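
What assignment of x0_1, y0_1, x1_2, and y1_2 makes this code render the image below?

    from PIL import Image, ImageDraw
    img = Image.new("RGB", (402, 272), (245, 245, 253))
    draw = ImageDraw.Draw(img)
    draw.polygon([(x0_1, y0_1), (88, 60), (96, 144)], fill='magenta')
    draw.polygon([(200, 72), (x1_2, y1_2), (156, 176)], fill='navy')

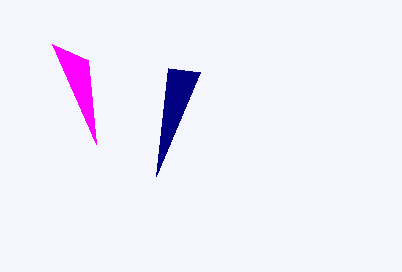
x0_1 = 52, y0_1 = 44, x1_2 = 168, y1_2 = 68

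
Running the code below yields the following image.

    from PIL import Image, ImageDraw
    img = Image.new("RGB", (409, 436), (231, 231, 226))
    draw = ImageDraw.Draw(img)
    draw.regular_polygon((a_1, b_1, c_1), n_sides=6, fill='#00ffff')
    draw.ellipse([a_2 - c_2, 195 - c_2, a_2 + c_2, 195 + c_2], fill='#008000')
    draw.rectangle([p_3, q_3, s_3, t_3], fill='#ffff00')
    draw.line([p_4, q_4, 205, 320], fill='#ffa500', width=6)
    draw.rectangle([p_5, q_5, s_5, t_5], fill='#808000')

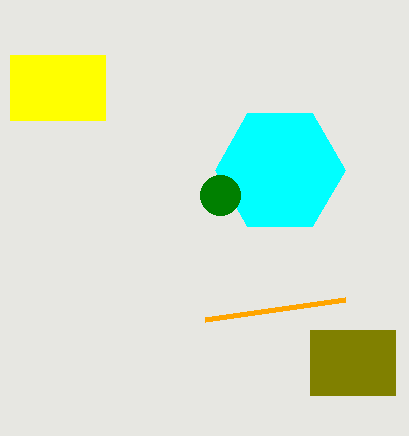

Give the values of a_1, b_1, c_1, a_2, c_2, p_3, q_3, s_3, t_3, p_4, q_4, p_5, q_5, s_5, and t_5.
a_1 = 280; b_1 = 170; c_1 = 65; a_2 = 220; c_2 = 20; p_3 = 10; q_3 = 55; s_3 = 105; t_3 = 120; p_4 = 345; q_4 = 300; p_5 = 310; q_5 = 330; s_5 = 395; t_5 = 395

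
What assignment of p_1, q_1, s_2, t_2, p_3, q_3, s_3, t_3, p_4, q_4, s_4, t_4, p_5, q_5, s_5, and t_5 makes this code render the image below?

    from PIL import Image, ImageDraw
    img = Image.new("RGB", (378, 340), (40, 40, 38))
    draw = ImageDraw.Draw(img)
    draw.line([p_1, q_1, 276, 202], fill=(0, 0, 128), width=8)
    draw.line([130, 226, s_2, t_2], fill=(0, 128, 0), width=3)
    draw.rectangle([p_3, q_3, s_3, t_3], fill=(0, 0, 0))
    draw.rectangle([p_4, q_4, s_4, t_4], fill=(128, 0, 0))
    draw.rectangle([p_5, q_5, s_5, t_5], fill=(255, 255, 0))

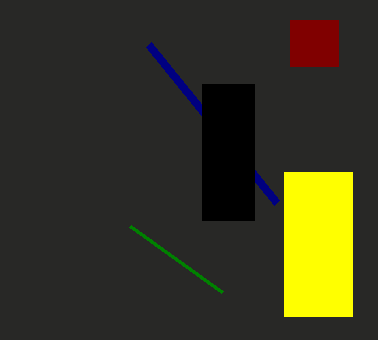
p_1 = 148
q_1 = 44
s_2 = 222
t_2 = 292
p_3 = 202
q_3 = 84
s_3 = 254
t_3 = 220
p_4 = 290
q_4 = 20
s_4 = 338
t_4 = 66
p_5 = 284
q_5 = 172
s_5 = 352
t_5 = 316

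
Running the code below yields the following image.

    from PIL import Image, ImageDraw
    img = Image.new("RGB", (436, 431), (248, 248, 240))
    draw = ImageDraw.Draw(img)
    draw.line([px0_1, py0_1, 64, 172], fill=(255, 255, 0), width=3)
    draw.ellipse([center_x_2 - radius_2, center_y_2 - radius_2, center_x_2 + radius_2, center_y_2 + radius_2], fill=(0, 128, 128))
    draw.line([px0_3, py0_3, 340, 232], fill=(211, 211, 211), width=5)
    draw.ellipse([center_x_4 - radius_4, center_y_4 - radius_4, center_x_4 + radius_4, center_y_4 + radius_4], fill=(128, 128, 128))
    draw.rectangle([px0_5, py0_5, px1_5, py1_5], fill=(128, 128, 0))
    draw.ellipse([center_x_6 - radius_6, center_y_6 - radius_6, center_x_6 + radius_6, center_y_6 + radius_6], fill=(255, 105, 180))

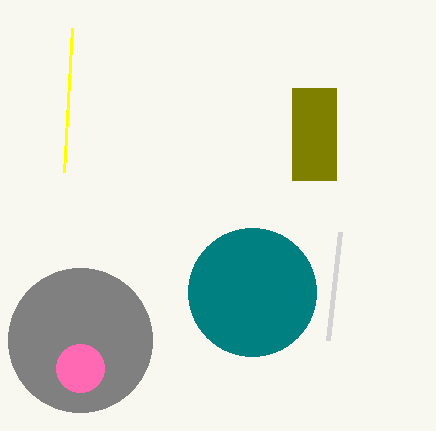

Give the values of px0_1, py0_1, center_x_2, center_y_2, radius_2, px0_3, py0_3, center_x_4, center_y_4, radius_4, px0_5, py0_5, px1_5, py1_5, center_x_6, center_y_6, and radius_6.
px0_1 = 72; py0_1 = 28; center_x_2 = 252; center_y_2 = 292; radius_2 = 64; px0_3 = 328; py0_3 = 340; center_x_4 = 80; center_y_4 = 340; radius_4 = 72; px0_5 = 292; py0_5 = 88; px1_5 = 336; py1_5 = 180; center_x_6 = 80; center_y_6 = 368; radius_6 = 24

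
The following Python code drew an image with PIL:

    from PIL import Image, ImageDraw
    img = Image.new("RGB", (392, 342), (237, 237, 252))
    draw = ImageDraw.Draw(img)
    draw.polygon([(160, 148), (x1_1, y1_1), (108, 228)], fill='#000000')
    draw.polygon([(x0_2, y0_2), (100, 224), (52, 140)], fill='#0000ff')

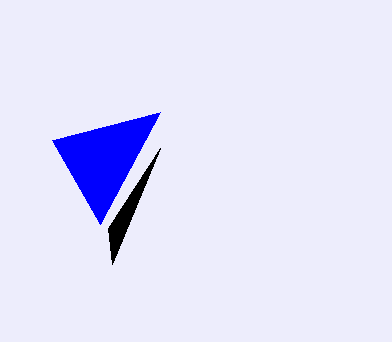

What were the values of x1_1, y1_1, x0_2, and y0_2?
x1_1 = 112; y1_1 = 264; x0_2 = 160; y0_2 = 112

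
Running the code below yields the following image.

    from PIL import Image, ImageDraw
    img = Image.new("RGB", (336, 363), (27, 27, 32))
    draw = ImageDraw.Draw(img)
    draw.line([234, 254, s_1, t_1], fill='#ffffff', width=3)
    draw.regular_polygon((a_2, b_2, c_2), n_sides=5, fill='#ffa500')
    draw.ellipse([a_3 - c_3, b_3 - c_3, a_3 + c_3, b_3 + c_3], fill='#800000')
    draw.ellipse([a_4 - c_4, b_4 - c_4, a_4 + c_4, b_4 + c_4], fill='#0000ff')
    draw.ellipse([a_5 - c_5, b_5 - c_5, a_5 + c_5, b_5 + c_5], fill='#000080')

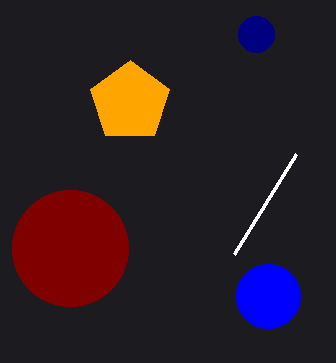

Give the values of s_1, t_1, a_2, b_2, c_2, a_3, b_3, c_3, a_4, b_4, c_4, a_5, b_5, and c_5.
s_1 = 296, t_1 = 154, a_2 = 130, b_2 = 102, c_2 = 42, a_3 = 70, b_3 = 248, c_3 = 58, a_4 = 268, b_4 = 296, c_4 = 32, a_5 = 256, b_5 = 34, c_5 = 18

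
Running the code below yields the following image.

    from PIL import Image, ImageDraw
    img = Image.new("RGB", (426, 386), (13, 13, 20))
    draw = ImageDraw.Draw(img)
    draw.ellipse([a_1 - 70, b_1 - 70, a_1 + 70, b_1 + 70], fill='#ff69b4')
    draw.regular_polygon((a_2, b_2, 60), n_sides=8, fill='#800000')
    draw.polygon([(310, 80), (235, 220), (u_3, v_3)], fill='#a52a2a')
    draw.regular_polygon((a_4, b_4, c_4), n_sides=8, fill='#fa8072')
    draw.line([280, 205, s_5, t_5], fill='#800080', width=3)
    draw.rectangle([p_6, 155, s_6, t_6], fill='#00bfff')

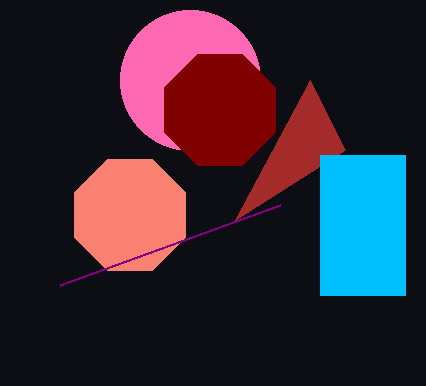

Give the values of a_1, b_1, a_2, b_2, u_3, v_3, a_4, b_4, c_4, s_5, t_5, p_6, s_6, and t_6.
a_1 = 190
b_1 = 80
a_2 = 220
b_2 = 110
u_3 = 345
v_3 = 150
a_4 = 130
b_4 = 215
c_4 = 60
s_5 = 60
t_5 = 285
p_6 = 320
s_6 = 405
t_6 = 295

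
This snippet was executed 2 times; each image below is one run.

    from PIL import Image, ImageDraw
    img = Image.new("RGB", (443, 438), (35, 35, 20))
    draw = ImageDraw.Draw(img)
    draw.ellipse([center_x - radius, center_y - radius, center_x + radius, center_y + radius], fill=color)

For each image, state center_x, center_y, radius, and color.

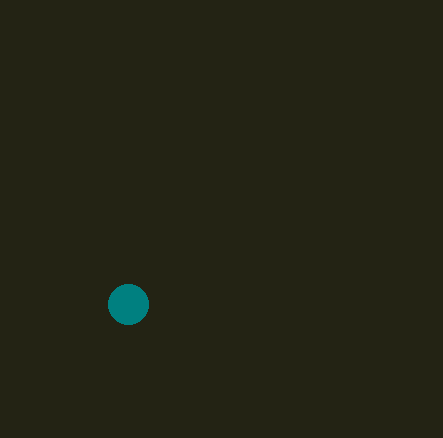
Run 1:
center_x = 128; center_y = 304; radius = 20; color = 'teal'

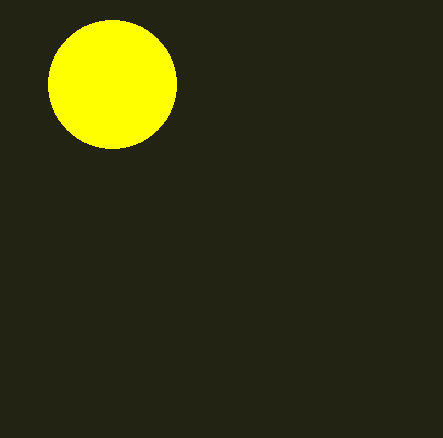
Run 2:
center_x = 112; center_y = 84; radius = 64; color = 'yellow'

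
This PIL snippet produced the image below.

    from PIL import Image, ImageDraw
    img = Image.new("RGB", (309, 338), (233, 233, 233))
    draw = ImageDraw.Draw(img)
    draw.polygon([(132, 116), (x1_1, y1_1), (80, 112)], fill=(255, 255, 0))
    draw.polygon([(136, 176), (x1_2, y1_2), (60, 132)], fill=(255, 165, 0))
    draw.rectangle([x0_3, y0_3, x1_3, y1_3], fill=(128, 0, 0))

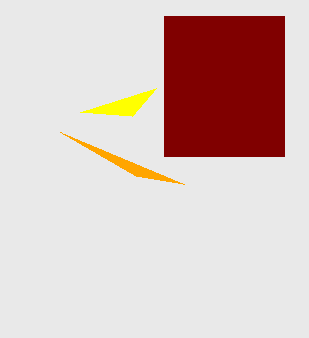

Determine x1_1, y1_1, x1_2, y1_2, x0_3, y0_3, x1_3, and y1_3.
x1_1 = 156
y1_1 = 88
x1_2 = 184
y1_2 = 184
x0_3 = 164
y0_3 = 16
x1_3 = 284
y1_3 = 156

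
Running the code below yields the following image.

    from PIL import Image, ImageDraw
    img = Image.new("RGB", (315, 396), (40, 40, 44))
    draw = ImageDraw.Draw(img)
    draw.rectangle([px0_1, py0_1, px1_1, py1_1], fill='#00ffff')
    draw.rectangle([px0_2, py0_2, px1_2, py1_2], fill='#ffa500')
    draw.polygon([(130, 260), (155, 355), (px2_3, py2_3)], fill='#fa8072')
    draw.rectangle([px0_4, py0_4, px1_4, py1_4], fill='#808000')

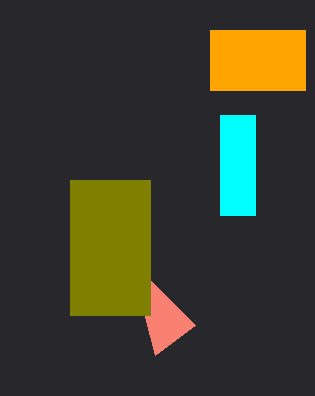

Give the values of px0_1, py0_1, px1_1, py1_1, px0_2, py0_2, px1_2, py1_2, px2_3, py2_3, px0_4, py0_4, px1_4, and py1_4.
px0_1 = 220, py0_1 = 115, px1_1 = 255, py1_1 = 215, px0_2 = 210, py0_2 = 30, px1_2 = 305, py1_2 = 90, px2_3 = 195, py2_3 = 325, px0_4 = 70, py0_4 = 180, px1_4 = 150, py1_4 = 315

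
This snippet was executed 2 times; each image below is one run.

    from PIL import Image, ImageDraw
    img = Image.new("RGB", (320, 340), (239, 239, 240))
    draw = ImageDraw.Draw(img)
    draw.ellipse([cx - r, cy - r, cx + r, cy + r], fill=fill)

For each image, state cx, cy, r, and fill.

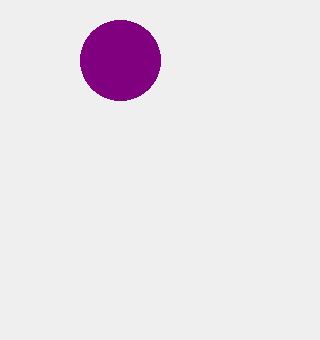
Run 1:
cx = 120; cy = 60; r = 40; fill = 'purple'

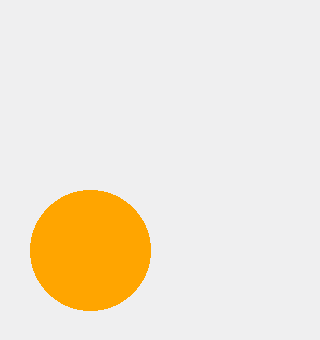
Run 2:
cx = 90
cy = 250
r = 60
fill = 'orange'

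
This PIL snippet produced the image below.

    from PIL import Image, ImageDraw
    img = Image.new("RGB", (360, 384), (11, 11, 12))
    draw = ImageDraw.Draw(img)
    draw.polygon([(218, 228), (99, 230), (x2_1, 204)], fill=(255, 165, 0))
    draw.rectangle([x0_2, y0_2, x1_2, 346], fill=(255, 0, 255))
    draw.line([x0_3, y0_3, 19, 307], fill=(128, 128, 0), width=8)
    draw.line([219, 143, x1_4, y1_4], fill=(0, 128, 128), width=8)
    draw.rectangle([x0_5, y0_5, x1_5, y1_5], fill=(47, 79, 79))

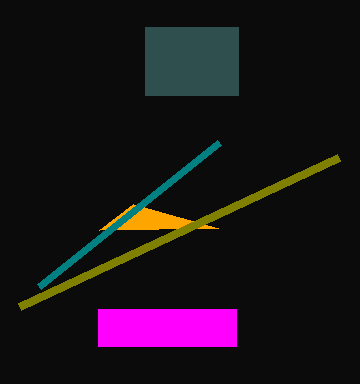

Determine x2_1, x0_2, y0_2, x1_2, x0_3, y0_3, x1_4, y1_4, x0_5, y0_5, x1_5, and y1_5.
x2_1 = 133
x0_2 = 98
y0_2 = 309
x1_2 = 236
x0_3 = 338
y0_3 = 158
x1_4 = 39
y1_4 = 287
x0_5 = 145
y0_5 = 27
x1_5 = 238
y1_5 = 95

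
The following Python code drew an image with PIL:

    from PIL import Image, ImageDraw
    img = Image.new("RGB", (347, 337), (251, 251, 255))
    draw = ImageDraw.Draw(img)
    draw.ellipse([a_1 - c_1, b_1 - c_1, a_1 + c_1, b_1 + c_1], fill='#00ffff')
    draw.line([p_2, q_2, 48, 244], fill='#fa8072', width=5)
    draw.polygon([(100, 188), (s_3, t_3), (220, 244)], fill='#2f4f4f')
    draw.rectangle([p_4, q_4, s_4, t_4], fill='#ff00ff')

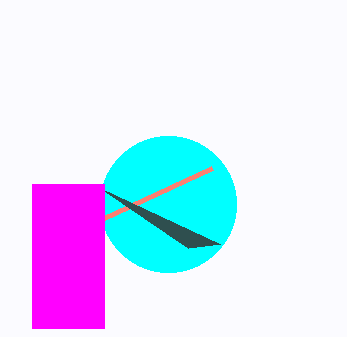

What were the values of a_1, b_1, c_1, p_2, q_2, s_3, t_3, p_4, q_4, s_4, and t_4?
a_1 = 168
b_1 = 204
c_1 = 68
p_2 = 212
q_2 = 168
s_3 = 188
t_3 = 248
p_4 = 32
q_4 = 184
s_4 = 104
t_4 = 328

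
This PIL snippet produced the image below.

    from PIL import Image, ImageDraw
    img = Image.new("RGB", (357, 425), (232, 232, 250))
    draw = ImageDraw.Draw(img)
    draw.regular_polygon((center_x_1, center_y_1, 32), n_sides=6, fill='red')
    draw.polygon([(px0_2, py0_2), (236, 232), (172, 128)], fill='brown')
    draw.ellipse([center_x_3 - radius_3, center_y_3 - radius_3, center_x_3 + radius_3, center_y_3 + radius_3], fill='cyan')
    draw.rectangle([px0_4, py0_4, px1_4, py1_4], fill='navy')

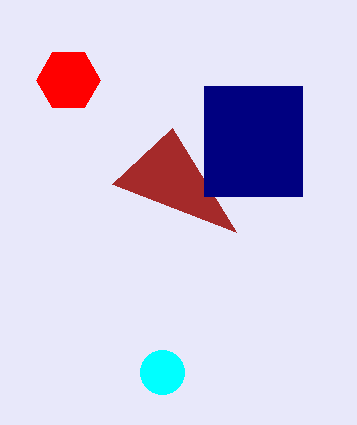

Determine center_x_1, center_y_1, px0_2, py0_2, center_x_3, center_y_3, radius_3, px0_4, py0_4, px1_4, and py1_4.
center_x_1 = 68; center_y_1 = 80; px0_2 = 112; py0_2 = 184; center_x_3 = 162; center_y_3 = 372; radius_3 = 22; px0_4 = 204; py0_4 = 86; px1_4 = 302; py1_4 = 196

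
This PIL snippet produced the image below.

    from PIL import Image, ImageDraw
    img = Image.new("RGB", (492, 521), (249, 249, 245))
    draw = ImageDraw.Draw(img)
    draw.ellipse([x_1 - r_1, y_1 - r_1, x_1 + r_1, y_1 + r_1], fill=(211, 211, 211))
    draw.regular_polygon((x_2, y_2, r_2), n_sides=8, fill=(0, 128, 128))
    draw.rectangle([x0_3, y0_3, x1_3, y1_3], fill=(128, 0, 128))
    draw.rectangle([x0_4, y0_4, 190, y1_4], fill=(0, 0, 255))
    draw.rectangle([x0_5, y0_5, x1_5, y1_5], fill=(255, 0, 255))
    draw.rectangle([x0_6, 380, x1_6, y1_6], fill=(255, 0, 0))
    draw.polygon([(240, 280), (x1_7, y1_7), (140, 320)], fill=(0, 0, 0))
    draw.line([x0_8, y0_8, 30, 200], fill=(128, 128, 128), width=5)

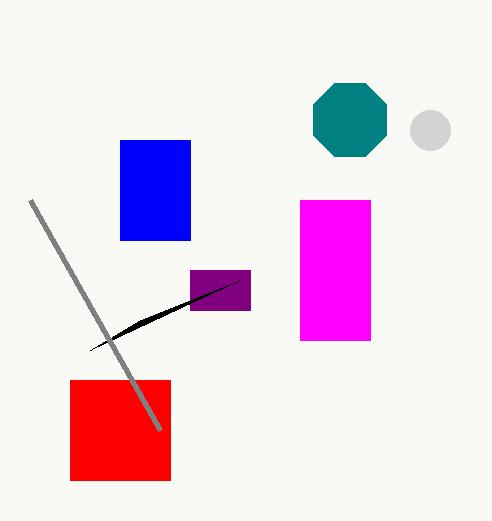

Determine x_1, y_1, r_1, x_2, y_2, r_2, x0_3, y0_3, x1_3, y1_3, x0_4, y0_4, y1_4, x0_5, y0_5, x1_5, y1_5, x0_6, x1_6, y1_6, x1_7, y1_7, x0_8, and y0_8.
x_1 = 430; y_1 = 130; r_1 = 20; x_2 = 350; y_2 = 120; r_2 = 40; x0_3 = 190; y0_3 = 270; x1_3 = 250; y1_3 = 310; x0_4 = 120; y0_4 = 140; y1_4 = 240; x0_5 = 300; y0_5 = 200; x1_5 = 370; y1_5 = 340; x0_6 = 70; x1_6 = 170; y1_6 = 480; x1_7 = 90; y1_7 = 350; x0_8 = 160; y0_8 = 430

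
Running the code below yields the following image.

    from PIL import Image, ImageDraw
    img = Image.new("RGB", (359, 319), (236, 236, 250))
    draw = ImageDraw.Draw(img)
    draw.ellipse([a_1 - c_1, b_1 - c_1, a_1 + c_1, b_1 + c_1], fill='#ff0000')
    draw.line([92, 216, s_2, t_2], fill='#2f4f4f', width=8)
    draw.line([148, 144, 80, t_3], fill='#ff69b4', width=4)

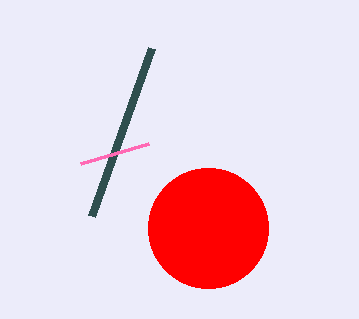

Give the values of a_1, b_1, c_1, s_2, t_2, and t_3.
a_1 = 208, b_1 = 228, c_1 = 60, s_2 = 152, t_2 = 48, t_3 = 164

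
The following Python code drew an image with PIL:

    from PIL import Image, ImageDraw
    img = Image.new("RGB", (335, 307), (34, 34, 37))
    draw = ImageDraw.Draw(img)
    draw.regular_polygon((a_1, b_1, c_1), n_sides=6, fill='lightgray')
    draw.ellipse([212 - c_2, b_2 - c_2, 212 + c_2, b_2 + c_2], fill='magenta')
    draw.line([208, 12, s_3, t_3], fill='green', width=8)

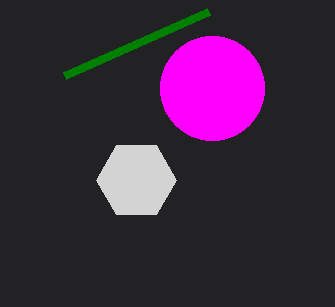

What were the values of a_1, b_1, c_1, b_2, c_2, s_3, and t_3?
a_1 = 136, b_1 = 180, c_1 = 40, b_2 = 88, c_2 = 52, s_3 = 64, t_3 = 76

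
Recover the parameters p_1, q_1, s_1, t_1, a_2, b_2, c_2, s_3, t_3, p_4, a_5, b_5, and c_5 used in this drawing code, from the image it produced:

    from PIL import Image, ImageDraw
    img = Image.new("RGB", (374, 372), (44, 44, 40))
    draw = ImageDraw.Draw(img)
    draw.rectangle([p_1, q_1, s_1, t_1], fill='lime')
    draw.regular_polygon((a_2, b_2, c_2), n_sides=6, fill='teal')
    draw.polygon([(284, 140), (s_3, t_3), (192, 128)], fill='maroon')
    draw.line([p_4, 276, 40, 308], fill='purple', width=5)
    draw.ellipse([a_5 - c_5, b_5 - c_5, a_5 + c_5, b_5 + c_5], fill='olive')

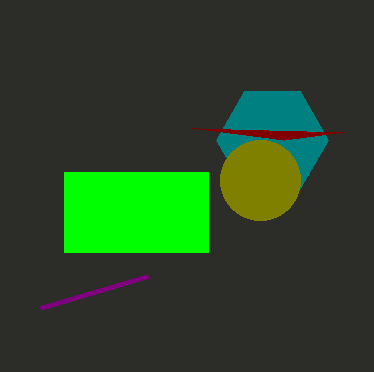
p_1 = 64; q_1 = 172; s_1 = 208; t_1 = 252; a_2 = 272; b_2 = 140; c_2 = 56; s_3 = 344; t_3 = 132; p_4 = 148; a_5 = 260; b_5 = 180; c_5 = 40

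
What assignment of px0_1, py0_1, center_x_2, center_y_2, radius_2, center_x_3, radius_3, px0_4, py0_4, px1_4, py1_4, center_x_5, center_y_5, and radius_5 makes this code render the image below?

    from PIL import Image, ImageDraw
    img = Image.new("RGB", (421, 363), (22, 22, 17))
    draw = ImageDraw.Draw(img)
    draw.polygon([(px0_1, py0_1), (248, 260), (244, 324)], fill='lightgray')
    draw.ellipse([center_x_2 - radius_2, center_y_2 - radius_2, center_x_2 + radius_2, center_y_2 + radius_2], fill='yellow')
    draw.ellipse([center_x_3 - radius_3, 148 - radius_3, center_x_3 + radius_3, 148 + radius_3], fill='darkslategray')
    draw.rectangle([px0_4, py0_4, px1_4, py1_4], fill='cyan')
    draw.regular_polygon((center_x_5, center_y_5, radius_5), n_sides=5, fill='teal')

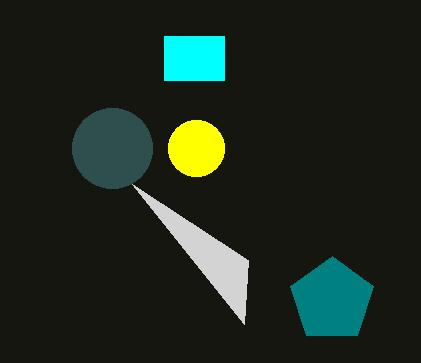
px0_1 = 132; py0_1 = 184; center_x_2 = 196; center_y_2 = 148; radius_2 = 28; center_x_3 = 112; radius_3 = 40; px0_4 = 164; py0_4 = 36; px1_4 = 224; py1_4 = 80; center_x_5 = 332; center_y_5 = 300; radius_5 = 44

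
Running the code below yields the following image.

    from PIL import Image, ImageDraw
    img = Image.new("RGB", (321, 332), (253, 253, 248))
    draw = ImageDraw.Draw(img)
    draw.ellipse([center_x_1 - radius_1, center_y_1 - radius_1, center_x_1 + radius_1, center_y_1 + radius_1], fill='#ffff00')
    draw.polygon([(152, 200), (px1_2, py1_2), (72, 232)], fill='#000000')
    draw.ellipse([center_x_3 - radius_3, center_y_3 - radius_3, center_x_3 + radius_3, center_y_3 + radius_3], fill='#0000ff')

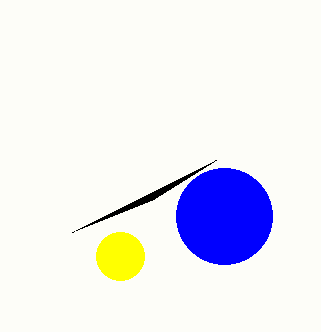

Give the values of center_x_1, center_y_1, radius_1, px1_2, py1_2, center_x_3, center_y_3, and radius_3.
center_x_1 = 120
center_y_1 = 256
radius_1 = 24
px1_2 = 216
py1_2 = 160
center_x_3 = 224
center_y_3 = 216
radius_3 = 48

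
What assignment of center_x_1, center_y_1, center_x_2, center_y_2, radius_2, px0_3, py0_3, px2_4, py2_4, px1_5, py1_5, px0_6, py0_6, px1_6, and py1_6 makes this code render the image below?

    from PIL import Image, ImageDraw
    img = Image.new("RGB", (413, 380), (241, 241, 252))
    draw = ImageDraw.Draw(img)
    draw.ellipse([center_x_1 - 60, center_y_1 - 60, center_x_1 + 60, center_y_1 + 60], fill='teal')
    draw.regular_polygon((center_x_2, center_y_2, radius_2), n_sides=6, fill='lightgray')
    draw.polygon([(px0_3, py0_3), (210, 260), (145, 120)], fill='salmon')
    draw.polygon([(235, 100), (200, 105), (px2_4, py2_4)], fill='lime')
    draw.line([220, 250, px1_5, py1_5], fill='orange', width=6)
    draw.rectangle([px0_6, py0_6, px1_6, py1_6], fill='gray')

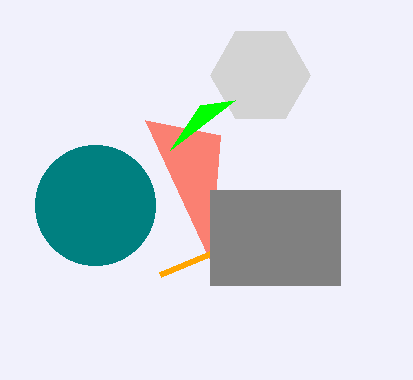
center_x_1 = 95, center_y_1 = 205, center_x_2 = 260, center_y_2 = 75, radius_2 = 50, px0_3 = 220, py0_3 = 135, px2_4 = 170, py2_4 = 150, px1_5 = 160, py1_5 = 275, px0_6 = 210, py0_6 = 190, px1_6 = 340, py1_6 = 285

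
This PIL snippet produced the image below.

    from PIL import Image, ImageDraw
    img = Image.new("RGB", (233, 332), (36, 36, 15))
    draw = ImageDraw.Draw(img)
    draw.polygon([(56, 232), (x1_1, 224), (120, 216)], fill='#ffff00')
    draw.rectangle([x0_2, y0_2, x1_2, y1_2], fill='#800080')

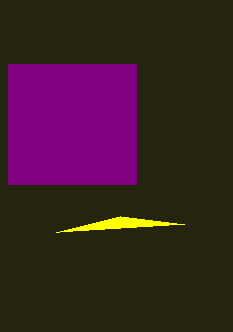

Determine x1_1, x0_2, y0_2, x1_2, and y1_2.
x1_1 = 184
x0_2 = 8
y0_2 = 64
x1_2 = 136
y1_2 = 184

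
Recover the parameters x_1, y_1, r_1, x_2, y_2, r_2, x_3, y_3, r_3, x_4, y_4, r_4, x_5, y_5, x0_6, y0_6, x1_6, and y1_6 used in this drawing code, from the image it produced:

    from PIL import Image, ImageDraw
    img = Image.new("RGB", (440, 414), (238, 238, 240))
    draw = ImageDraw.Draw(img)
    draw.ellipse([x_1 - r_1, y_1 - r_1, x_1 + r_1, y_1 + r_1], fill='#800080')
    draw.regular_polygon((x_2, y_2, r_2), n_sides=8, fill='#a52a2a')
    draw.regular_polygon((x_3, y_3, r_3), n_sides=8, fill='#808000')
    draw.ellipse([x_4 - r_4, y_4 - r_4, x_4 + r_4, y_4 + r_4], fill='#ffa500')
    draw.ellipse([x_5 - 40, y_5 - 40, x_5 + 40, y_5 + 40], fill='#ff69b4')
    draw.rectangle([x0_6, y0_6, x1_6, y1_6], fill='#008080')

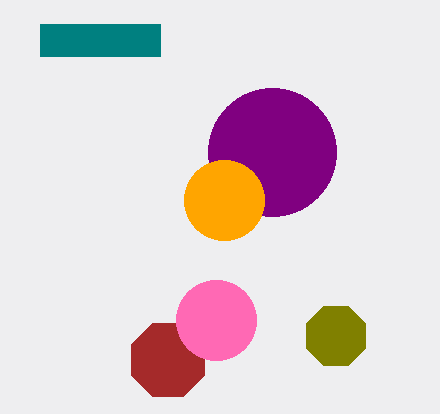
x_1 = 272; y_1 = 152; r_1 = 64; x_2 = 168; y_2 = 360; r_2 = 40; x_3 = 336; y_3 = 336; r_3 = 32; x_4 = 224; y_4 = 200; r_4 = 40; x_5 = 216; y_5 = 320; x0_6 = 40; y0_6 = 24; x1_6 = 160; y1_6 = 56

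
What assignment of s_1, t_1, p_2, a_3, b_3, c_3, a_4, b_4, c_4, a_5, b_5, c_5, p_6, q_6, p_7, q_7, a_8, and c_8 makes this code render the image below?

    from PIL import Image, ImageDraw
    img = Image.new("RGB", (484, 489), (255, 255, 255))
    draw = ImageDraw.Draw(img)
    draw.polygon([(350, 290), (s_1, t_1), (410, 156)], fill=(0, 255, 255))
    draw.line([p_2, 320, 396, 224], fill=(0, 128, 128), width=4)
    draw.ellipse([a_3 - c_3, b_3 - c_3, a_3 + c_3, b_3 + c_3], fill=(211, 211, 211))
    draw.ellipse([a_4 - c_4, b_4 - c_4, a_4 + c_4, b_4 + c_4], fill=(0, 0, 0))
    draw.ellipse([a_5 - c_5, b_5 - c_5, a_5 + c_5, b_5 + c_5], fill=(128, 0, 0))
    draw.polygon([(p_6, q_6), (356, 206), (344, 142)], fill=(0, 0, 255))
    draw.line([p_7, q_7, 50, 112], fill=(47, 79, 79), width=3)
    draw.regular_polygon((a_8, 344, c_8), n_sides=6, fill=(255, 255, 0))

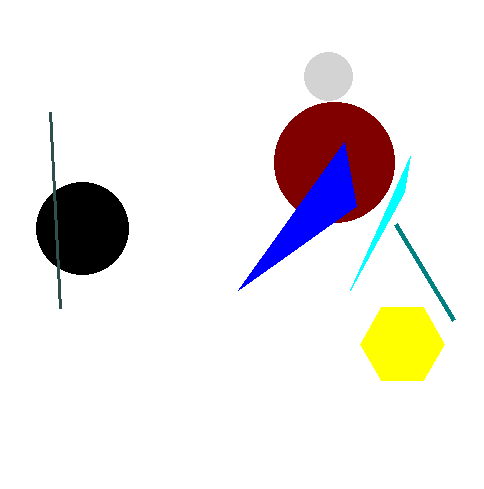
s_1 = 404; t_1 = 192; p_2 = 454; a_3 = 328; b_3 = 76; c_3 = 24; a_4 = 82; b_4 = 228; c_4 = 46; a_5 = 334; b_5 = 162; c_5 = 60; p_6 = 238; q_6 = 290; p_7 = 60; q_7 = 308; a_8 = 402; c_8 = 42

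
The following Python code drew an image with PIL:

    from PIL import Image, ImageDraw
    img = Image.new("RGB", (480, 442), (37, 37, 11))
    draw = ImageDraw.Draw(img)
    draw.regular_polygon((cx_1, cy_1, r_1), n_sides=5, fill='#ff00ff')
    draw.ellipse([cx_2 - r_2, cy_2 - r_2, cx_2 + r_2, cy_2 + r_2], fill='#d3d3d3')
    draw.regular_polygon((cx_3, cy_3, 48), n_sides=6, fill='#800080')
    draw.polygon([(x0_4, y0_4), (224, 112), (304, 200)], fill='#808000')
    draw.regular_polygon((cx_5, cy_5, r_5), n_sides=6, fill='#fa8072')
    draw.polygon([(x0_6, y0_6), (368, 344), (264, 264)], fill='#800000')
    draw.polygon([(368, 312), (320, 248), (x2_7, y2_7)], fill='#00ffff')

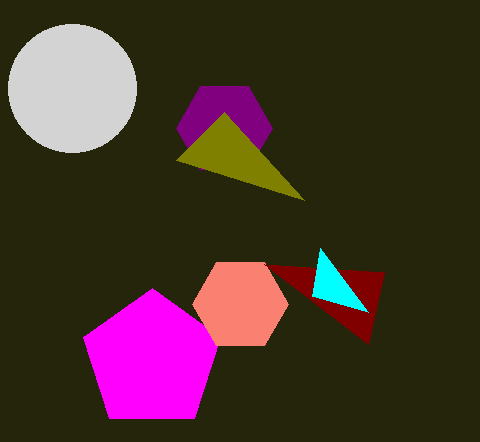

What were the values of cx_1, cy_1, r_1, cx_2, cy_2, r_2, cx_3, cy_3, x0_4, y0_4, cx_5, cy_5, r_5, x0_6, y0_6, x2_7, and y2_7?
cx_1 = 152
cy_1 = 360
r_1 = 72
cx_2 = 72
cy_2 = 88
r_2 = 64
cx_3 = 224
cy_3 = 128
x0_4 = 176
y0_4 = 160
cx_5 = 240
cy_5 = 304
r_5 = 48
x0_6 = 384
y0_6 = 272
x2_7 = 312
y2_7 = 296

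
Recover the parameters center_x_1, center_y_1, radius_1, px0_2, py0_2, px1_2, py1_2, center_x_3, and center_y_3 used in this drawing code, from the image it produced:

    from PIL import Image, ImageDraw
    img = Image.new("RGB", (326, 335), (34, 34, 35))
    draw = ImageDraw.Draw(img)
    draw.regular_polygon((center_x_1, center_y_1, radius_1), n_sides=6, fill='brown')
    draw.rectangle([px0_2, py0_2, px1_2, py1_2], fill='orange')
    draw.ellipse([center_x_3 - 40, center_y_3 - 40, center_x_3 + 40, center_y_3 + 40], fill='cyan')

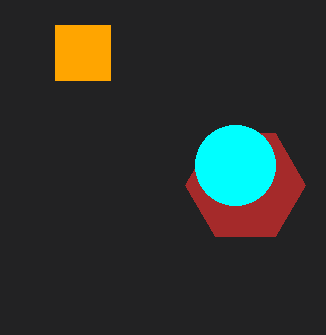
center_x_1 = 245; center_y_1 = 185; radius_1 = 60; px0_2 = 55; py0_2 = 25; px1_2 = 110; py1_2 = 80; center_x_3 = 235; center_y_3 = 165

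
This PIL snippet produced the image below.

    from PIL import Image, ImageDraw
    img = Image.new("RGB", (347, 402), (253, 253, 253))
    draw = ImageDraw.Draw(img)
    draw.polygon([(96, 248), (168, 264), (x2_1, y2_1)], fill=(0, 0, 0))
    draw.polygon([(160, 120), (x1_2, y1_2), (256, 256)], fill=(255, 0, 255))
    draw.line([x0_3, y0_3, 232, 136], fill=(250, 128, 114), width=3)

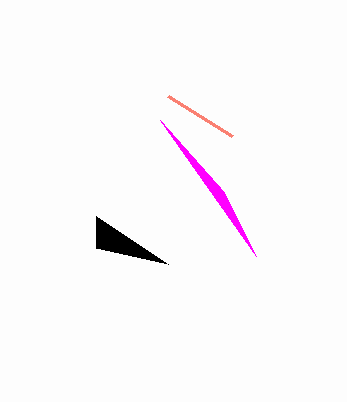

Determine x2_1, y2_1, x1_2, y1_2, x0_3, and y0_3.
x2_1 = 96
y2_1 = 216
x1_2 = 224
y1_2 = 192
x0_3 = 168
y0_3 = 96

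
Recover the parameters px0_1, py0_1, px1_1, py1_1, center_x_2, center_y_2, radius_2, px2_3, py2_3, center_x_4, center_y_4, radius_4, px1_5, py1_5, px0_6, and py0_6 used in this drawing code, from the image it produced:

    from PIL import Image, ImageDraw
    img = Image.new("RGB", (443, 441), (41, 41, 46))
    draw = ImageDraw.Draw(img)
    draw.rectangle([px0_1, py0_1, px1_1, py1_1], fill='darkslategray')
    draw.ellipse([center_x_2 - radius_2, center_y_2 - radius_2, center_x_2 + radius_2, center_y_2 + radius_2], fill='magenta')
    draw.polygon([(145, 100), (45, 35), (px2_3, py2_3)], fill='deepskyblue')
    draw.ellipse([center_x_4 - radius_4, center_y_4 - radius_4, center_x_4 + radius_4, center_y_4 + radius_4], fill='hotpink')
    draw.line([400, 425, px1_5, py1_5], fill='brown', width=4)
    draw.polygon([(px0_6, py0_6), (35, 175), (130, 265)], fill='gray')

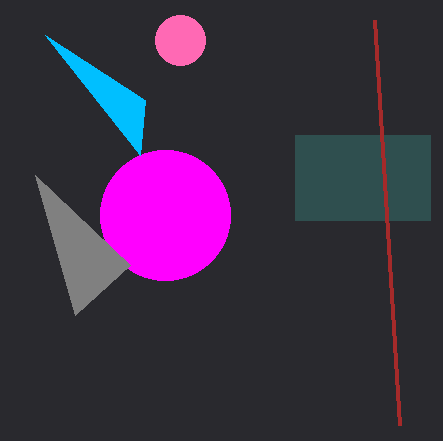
px0_1 = 295, py0_1 = 135, px1_1 = 430, py1_1 = 220, center_x_2 = 165, center_y_2 = 215, radius_2 = 65, px2_3 = 140, py2_3 = 155, center_x_4 = 180, center_y_4 = 40, radius_4 = 25, px1_5 = 375, py1_5 = 20, px0_6 = 75, py0_6 = 315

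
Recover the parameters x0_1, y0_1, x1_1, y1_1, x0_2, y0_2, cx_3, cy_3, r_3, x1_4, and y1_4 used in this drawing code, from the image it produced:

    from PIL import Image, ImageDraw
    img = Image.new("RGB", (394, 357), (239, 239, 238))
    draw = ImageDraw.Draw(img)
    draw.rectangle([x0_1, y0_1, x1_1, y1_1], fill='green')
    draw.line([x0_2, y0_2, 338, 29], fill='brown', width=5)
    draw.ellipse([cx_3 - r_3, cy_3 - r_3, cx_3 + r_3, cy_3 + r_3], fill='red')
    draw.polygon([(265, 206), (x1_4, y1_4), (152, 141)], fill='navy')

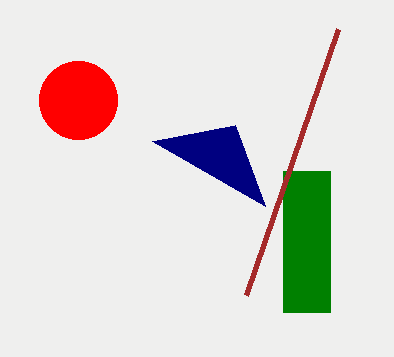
x0_1 = 283; y0_1 = 171; x1_1 = 330; y1_1 = 312; x0_2 = 246; y0_2 = 295; cx_3 = 78; cy_3 = 100; r_3 = 39; x1_4 = 235; y1_4 = 125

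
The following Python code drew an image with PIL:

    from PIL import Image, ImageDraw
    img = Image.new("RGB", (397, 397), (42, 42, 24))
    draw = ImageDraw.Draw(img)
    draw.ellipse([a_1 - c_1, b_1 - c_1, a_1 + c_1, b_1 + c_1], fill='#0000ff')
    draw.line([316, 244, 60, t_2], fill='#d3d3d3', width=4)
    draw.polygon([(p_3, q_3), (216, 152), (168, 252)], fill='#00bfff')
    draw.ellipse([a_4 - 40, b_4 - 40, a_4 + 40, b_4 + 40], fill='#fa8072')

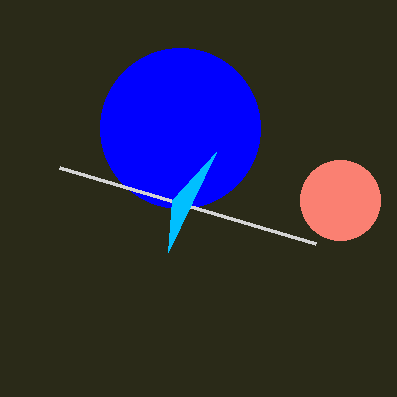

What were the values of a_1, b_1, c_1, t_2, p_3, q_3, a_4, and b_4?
a_1 = 180
b_1 = 128
c_1 = 80
t_2 = 168
p_3 = 172
q_3 = 200
a_4 = 340
b_4 = 200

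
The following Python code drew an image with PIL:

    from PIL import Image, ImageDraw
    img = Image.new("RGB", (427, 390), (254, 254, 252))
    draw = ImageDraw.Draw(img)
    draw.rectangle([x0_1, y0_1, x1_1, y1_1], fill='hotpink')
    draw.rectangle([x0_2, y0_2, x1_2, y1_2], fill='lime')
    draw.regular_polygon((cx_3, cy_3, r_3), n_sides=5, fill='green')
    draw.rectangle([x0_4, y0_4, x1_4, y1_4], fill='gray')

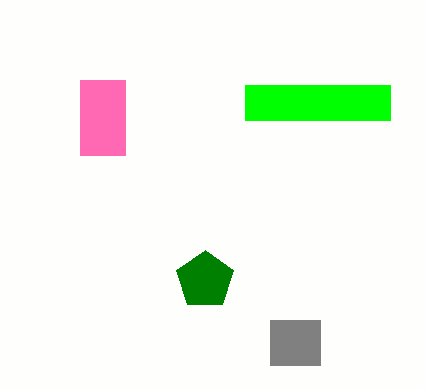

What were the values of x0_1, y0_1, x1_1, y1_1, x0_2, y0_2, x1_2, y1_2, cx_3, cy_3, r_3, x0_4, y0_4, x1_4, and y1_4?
x0_1 = 80, y0_1 = 80, x1_1 = 125, y1_1 = 155, x0_2 = 245, y0_2 = 85, x1_2 = 390, y1_2 = 120, cx_3 = 205, cy_3 = 280, r_3 = 30, x0_4 = 270, y0_4 = 320, x1_4 = 320, y1_4 = 365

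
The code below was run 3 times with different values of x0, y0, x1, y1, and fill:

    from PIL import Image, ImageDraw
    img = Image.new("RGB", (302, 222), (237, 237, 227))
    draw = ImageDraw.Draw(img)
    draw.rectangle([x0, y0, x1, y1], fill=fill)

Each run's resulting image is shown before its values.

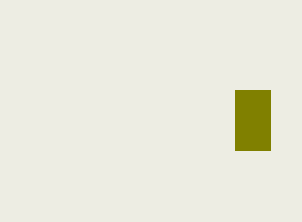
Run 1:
x0 = 235
y0 = 90
x1 = 270
y1 = 150
fill = 'olive'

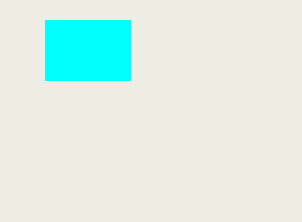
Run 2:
x0 = 45; y0 = 20; x1 = 130; y1 = 80; fill = 'cyan'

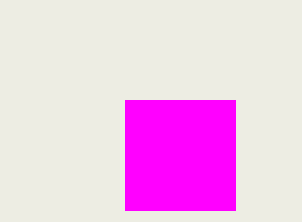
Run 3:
x0 = 125, y0 = 100, x1 = 235, y1 = 210, fill = 'magenta'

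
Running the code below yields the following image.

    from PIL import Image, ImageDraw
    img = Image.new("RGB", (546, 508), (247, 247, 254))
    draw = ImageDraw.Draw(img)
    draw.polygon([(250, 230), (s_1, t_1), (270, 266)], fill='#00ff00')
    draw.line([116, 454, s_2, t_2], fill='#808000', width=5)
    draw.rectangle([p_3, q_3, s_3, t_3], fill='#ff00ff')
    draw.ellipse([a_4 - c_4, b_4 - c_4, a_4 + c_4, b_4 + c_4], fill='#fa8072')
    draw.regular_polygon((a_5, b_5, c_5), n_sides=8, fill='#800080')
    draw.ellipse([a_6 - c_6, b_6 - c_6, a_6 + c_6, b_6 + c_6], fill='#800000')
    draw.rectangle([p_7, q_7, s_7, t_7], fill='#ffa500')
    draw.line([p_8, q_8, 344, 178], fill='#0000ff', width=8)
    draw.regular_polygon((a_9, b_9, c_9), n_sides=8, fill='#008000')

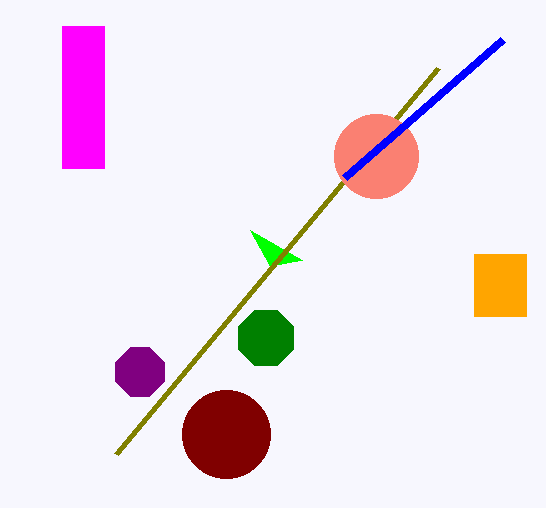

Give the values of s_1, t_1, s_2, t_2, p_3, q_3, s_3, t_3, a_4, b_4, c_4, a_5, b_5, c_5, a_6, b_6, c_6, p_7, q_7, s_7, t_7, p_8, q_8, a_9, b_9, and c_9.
s_1 = 302; t_1 = 260; s_2 = 438; t_2 = 68; p_3 = 62; q_3 = 26; s_3 = 104; t_3 = 168; a_4 = 376; b_4 = 156; c_4 = 42; a_5 = 140; b_5 = 372; c_5 = 26; a_6 = 226; b_6 = 434; c_6 = 44; p_7 = 474; q_7 = 254; s_7 = 526; t_7 = 316; p_8 = 502; q_8 = 40; a_9 = 266; b_9 = 338; c_9 = 30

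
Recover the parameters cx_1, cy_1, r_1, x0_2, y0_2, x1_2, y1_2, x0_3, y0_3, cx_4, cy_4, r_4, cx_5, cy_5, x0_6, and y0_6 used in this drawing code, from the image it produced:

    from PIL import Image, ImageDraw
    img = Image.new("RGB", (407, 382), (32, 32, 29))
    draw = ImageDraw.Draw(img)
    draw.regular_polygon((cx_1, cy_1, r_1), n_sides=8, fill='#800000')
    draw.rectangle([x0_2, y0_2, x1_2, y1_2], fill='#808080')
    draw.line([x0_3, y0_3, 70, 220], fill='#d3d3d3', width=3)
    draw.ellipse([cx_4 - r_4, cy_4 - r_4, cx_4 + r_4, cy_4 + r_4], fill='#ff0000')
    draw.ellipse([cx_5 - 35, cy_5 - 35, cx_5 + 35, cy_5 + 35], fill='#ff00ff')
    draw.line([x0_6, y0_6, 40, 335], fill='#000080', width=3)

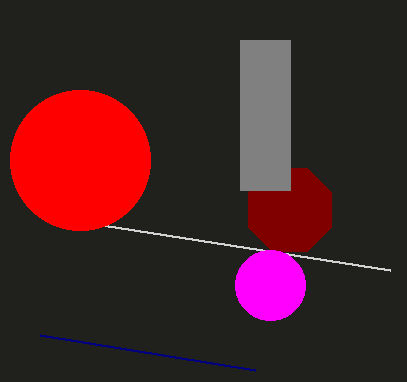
cx_1 = 290, cy_1 = 210, r_1 = 45, x0_2 = 240, y0_2 = 40, x1_2 = 290, y1_2 = 190, x0_3 = 390, y0_3 = 270, cx_4 = 80, cy_4 = 160, r_4 = 70, cx_5 = 270, cy_5 = 285, x0_6 = 255, y0_6 = 370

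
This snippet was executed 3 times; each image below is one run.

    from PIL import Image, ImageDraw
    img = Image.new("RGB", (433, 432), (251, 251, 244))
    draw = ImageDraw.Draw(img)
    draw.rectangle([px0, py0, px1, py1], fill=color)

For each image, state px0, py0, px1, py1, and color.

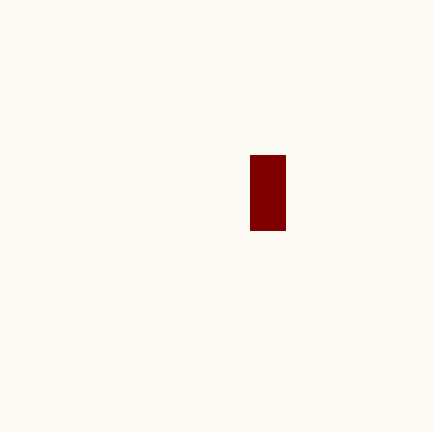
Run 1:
px0 = 250, py0 = 155, px1 = 285, py1 = 230, color = 'maroon'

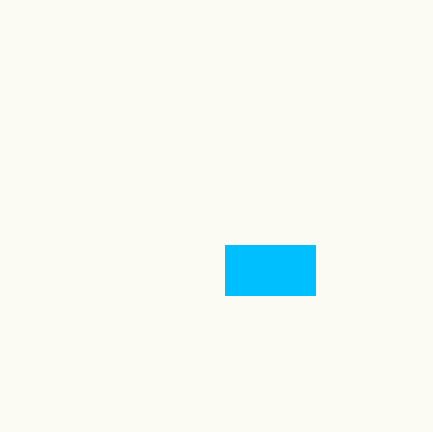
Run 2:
px0 = 225
py0 = 245
px1 = 315
py1 = 295
color = 'deepskyblue'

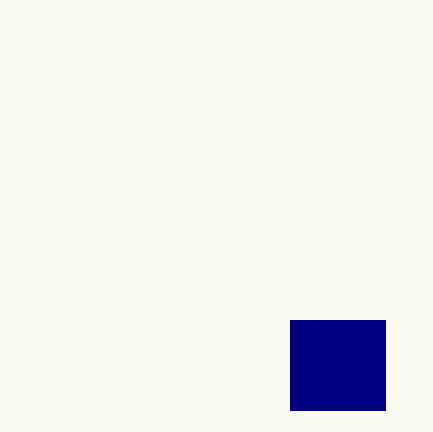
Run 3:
px0 = 290; py0 = 320; px1 = 385; py1 = 410; color = 'navy'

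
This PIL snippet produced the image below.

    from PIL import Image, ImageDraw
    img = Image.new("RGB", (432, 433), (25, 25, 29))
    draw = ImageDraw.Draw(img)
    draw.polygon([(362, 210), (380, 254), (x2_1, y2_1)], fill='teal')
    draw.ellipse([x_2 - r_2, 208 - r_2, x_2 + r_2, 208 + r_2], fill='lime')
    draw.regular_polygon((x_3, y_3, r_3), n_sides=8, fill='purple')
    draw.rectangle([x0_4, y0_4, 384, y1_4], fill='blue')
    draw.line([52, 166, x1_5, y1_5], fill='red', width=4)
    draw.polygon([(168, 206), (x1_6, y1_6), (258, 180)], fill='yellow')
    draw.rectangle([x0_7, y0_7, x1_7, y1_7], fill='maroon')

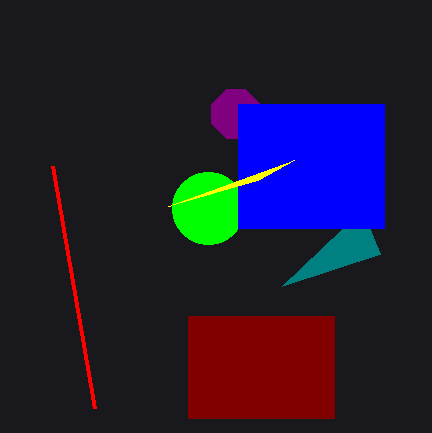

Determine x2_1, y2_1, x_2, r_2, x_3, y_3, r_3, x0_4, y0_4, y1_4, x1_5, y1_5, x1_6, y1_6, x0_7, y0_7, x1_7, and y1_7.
x2_1 = 282
y2_1 = 286
x_2 = 208
r_2 = 36
x_3 = 236
y_3 = 114
r_3 = 26
x0_4 = 238
y0_4 = 104
y1_4 = 228
x1_5 = 94
y1_5 = 408
x1_6 = 294
y1_6 = 160
x0_7 = 188
y0_7 = 316
x1_7 = 334
y1_7 = 418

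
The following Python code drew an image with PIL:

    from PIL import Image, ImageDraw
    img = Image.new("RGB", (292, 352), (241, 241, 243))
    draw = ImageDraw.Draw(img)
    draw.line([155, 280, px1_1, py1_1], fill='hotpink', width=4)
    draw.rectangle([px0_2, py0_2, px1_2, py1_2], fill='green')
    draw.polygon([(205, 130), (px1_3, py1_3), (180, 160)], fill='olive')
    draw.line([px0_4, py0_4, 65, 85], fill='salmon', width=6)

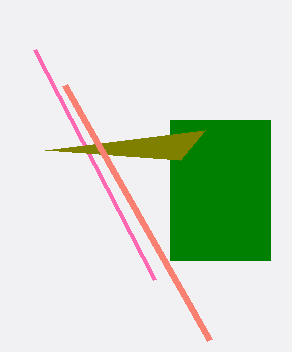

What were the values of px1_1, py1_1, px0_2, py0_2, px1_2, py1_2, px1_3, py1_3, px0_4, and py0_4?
px1_1 = 35; py1_1 = 50; px0_2 = 170; py0_2 = 120; px1_2 = 270; py1_2 = 260; px1_3 = 45; py1_3 = 150; px0_4 = 210; py0_4 = 340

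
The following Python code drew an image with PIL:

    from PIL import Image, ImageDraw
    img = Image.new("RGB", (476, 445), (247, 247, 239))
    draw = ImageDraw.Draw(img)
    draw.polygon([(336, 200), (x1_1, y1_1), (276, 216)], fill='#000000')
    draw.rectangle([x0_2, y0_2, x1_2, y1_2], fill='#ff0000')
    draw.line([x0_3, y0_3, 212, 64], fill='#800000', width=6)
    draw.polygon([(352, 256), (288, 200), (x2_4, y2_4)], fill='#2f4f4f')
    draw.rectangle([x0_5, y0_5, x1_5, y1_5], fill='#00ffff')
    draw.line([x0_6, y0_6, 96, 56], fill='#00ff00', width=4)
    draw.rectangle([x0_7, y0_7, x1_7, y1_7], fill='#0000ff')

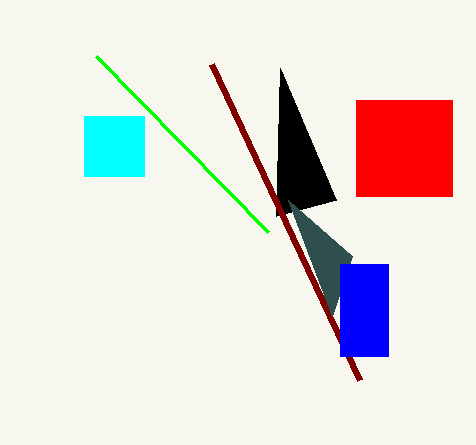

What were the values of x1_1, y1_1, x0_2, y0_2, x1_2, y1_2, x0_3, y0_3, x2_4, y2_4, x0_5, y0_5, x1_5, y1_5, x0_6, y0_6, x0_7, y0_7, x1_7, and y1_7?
x1_1 = 280
y1_1 = 68
x0_2 = 356
y0_2 = 100
x1_2 = 452
y1_2 = 196
x0_3 = 360
y0_3 = 380
x2_4 = 332
y2_4 = 316
x0_5 = 84
y0_5 = 116
x1_5 = 144
y1_5 = 176
x0_6 = 268
y0_6 = 232
x0_7 = 340
y0_7 = 264
x1_7 = 388
y1_7 = 356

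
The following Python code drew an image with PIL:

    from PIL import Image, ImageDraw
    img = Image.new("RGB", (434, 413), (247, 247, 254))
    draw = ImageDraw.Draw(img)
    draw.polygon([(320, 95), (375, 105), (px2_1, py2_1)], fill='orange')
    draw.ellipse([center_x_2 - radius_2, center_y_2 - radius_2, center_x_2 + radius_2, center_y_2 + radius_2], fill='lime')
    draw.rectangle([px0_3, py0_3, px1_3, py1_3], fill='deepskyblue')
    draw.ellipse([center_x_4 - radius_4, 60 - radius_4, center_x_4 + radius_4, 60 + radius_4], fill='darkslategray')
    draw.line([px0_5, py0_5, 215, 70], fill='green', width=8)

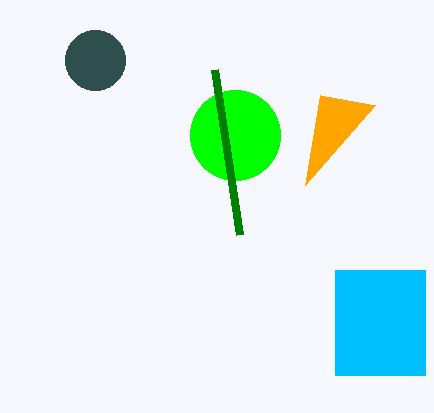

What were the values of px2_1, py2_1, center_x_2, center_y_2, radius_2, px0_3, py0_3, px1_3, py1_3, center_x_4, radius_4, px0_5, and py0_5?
px2_1 = 305; py2_1 = 185; center_x_2 = 235; center_y_2 = 135; radius_2 = 45; px0_3 = 335; py0_3 = 270; px1_3 = 425; py1_3 = 375; center_x_4 = 95; radius_4 = 30; px0_5 = 240; py0_5 = 235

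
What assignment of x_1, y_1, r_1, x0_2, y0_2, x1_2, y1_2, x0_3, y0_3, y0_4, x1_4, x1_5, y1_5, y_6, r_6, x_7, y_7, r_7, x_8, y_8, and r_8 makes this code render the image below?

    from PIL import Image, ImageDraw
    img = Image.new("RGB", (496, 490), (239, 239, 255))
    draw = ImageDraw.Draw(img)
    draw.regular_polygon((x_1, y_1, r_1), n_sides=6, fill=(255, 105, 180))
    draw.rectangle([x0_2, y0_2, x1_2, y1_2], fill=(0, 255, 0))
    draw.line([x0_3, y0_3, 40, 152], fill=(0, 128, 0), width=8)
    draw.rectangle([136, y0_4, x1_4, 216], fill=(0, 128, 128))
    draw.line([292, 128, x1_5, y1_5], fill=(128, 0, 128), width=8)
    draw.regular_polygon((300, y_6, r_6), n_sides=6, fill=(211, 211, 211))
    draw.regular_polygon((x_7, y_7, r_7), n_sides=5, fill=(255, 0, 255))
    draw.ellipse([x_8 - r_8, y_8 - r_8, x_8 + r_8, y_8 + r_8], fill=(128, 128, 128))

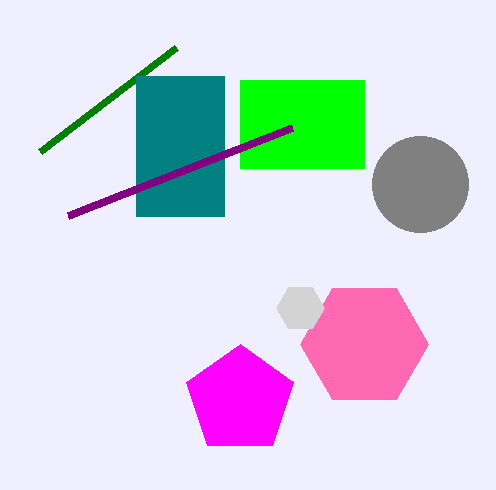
x_1 = 364
y_1 = 344
r_1 = 64
x0_2 = 240
y0_2 = 80
x1_2 = 364
y1_2 = 168
x0_3 = 176
y0_3 = 48
y0_4 = 76
x1_4 = 224
x1_5 = 68
y1_5 = 216
y_6 = 308
r_6 = 24
x_7 = 240
y_7 = 400
r_7 = 56
x_8 = 420
y_8 = 184
r_8 = 48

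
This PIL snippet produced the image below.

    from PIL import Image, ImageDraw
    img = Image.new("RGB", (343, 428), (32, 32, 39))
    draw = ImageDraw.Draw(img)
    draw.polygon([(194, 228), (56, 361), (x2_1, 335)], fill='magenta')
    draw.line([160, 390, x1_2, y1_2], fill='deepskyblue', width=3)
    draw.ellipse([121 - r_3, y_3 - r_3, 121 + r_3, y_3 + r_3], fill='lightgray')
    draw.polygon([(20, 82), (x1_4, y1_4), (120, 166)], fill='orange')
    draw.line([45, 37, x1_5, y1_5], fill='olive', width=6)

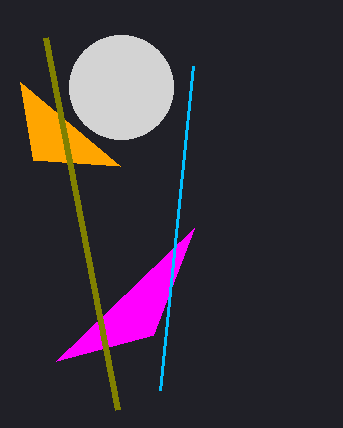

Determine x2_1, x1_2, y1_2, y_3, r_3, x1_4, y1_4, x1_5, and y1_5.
x2_1 = 153
x1_2 = 193
y1_2 = 66
y_3 = 87
r_3 = 52
x1_4 = 33
y1_4 = 160
x1_5 = 117
y1_5 = 409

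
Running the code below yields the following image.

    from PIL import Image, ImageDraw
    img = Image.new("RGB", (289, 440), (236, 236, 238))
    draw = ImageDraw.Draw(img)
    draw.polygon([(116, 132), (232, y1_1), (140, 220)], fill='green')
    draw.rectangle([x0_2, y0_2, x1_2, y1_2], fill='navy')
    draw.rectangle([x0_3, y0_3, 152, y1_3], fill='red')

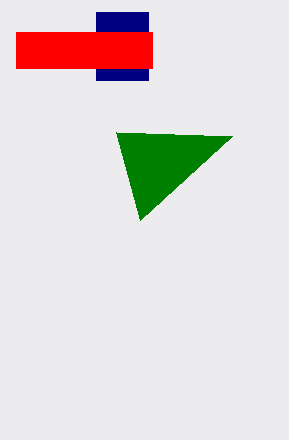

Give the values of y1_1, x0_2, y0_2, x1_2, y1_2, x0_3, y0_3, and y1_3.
y1_1 = 136; x0_2 = 96; y0_2 = 12; x1_2 = 148; y1_2 = 80; x0_3 = 16; y0_3 = 32; y1_3 = 68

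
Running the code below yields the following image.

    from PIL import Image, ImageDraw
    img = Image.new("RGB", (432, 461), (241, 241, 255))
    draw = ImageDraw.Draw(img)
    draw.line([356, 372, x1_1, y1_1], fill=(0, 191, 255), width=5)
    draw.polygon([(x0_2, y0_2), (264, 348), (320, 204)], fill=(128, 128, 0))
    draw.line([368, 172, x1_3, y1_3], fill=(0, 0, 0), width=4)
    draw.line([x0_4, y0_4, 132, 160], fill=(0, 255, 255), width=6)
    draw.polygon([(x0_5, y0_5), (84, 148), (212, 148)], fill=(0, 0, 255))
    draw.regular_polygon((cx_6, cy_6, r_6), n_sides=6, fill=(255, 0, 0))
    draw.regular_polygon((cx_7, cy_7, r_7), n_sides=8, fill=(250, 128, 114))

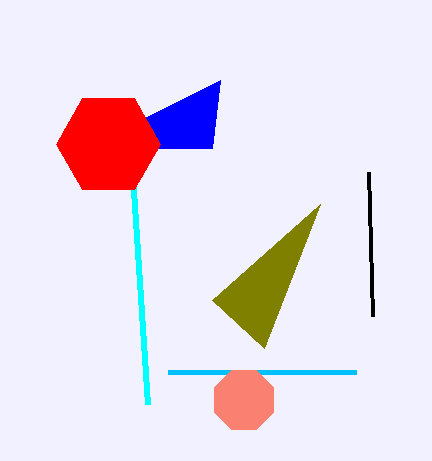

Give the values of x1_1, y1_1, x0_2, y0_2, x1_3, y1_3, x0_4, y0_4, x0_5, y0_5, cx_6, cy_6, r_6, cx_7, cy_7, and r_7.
x1_1 = 168; y1_1 = 372; x0_2 = 212; y0_2 = 300; x1_3 = 372; y1_3 = 316; x0_4 = 148; y0_4 = 404; x0_5 = 220; y0_5 = 80; cx_6 = 108; cy_6 = 144; r_6 = 52; cx_7 = 244; cy_7 = 400; r_7 = 32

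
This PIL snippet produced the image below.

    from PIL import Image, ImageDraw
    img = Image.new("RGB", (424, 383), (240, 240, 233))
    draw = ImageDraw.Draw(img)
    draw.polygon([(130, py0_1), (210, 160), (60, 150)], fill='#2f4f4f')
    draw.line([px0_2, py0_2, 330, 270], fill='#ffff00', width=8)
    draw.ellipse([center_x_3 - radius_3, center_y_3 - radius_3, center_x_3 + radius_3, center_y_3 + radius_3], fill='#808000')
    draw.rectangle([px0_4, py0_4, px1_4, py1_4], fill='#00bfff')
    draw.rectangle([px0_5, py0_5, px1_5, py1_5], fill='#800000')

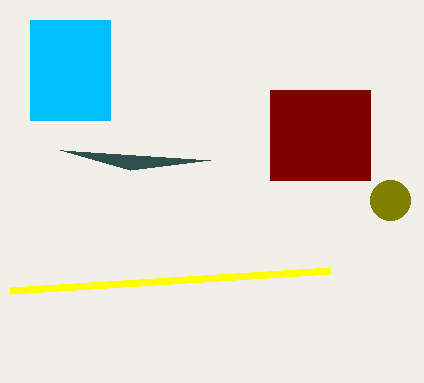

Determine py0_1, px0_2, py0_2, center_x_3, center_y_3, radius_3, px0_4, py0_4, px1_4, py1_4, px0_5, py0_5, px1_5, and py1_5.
py0_1 = 170
px0_2 = 10
py0_2 = 290
center_x_3 = 390
center_y_3 = 200
radius_3 = 20
px0_4 = 30
py0_4 = 20
px1_4 = 110
py1_4 = 120
px0_5 = 270
py0_5 = 90
px1_5 = 370
py1_5 = 180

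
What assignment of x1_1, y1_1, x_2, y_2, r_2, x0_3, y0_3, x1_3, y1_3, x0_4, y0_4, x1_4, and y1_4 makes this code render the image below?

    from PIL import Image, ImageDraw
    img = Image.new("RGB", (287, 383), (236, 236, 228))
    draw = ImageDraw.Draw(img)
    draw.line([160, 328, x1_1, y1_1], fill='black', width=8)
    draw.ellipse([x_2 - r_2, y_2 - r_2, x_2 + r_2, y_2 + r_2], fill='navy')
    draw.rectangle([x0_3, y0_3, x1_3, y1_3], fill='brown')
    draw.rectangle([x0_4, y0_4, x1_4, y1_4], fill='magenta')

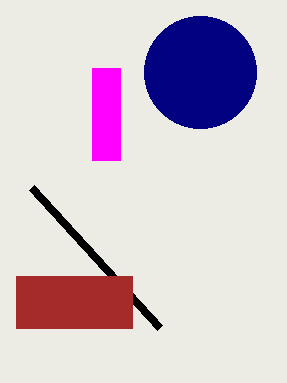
x1_1 = 32, y1_1 = 188, x_2 = 200, y_2 = 72, r_2 = 56, x0_3 = 16, y0_3 = 276, x1_3 = 132, y1_3 = 328, x0_4 = 92, y0_4 = 68, x1_4 = 120, y1_4 = 160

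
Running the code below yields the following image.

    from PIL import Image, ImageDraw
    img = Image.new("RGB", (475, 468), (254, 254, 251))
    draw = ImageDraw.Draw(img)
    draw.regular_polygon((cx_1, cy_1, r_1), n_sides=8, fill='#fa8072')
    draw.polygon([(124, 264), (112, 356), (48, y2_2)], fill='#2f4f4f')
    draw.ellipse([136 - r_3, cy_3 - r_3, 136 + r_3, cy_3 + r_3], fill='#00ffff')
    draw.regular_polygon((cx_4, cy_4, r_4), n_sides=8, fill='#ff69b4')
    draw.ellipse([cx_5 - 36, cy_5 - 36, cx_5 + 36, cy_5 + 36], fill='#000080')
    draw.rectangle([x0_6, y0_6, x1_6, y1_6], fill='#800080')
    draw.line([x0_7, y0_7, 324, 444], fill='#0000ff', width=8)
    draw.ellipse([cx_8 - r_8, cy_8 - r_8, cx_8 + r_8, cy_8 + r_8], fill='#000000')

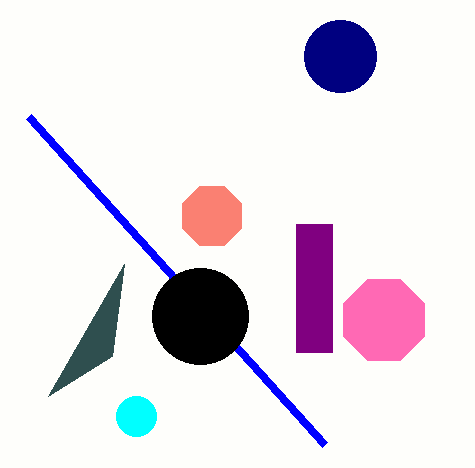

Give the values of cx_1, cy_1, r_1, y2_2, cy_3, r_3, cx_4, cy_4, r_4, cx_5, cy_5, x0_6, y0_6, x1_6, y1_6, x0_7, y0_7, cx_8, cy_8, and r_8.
cx_1 = 212; cy_1 = 216; r_1 = 32; y2_2 = 396; cy_3 = 416; r_3 = 20; cx_4 = 384; cy_4 = 320; r_4 = 44; cx_5 = 340; cy_5 = 56; x0_6 = 296; y0_6 = 224; x1_6 = 332; y1_6 = 352; x0_7 = 28; y0_7 = 116; cx_8 = 200; cy_8 = 316; r_8 = 48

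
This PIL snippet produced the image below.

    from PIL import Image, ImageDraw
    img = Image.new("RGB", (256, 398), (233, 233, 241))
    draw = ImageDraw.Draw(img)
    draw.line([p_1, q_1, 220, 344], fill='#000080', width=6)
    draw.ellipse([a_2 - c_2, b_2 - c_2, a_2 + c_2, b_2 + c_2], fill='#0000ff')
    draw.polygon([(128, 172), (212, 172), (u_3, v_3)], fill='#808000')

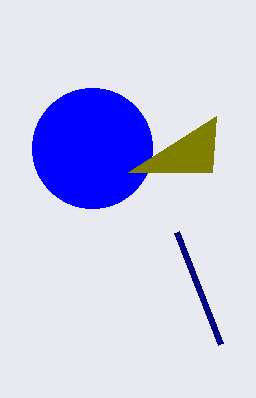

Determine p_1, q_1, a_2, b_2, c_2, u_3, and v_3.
p_1 = 176; q_1 = 232; a_2 = 92; b_2 = 148; c_2 = 60; u_3 = 216; v_3 = 116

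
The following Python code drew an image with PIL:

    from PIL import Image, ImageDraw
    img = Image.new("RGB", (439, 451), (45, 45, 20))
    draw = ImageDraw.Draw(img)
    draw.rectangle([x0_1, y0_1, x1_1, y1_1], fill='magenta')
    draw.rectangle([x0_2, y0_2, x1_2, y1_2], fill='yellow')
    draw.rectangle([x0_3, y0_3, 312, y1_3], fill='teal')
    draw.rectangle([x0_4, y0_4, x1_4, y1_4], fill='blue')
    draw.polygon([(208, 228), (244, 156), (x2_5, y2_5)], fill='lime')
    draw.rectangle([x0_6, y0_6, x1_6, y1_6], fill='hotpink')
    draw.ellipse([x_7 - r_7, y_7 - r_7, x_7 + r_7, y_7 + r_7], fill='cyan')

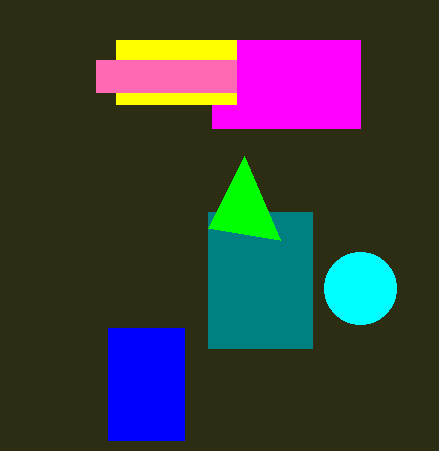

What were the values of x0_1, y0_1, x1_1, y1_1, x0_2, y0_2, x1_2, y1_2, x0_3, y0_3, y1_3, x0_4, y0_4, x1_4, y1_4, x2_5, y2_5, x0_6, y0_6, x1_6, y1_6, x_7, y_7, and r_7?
x0_1 = 212; y0_1 = 40; x1_1 = 360; y1_1 = 128; x0_2 = 116; y0_2 = 40; x1_2 = 236; y1_2 = 104; x0_3 = 208; y0_3 = 212; y1_3 = 348; x0_4 = 108; y0_4 = 328; x1_4 = 184; y1_4 = 440; x2_5 = 280; y2_5 = 240; x0_6 = 96; y0_6 = 60; x1_6 = 236; y1_6 = 92; x_7 = 360; y_7 = 288; r_7 = 36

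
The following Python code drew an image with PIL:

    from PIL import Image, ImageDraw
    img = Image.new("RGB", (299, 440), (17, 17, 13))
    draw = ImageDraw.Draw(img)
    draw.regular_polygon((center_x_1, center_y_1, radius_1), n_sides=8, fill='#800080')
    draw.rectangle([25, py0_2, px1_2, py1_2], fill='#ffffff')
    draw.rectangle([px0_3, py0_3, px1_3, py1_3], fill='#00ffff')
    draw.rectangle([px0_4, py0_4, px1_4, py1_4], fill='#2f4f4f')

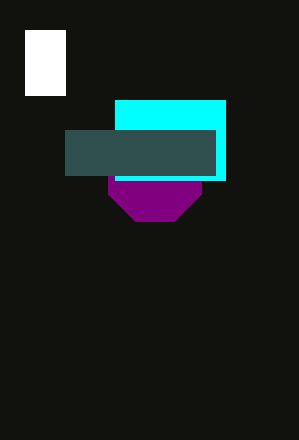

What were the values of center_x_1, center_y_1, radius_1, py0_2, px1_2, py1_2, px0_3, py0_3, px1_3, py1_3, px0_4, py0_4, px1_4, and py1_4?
center_x_1 = 155; center_y_1 = 175; radius_1 = 50; py0_2 = 30; px1_2 = 65; py1_2 = 95; px0_3 = 115; py0_3 = 100; px1_3 = 225; py1_3 = 180; px0_4 = 65; py0_4 = 130; px1_4 = 215; py1_4 = 175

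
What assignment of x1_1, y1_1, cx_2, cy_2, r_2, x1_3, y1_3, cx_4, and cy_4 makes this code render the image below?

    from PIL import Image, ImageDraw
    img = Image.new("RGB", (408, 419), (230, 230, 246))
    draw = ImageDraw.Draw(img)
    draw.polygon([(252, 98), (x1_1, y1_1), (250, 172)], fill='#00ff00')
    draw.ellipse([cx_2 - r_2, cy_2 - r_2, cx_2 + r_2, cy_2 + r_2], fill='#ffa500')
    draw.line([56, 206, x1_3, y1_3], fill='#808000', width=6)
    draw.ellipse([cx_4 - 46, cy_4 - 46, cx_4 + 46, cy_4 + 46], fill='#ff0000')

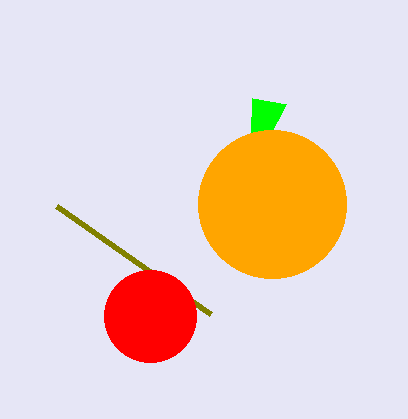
x1_1 = 286; y1_1 = 104; cx_2 = 272; cy_2 = 204; r_2 = 74; x1_3 = 210; y1_3 = 314; cx_4 = 150; cy_4 = 316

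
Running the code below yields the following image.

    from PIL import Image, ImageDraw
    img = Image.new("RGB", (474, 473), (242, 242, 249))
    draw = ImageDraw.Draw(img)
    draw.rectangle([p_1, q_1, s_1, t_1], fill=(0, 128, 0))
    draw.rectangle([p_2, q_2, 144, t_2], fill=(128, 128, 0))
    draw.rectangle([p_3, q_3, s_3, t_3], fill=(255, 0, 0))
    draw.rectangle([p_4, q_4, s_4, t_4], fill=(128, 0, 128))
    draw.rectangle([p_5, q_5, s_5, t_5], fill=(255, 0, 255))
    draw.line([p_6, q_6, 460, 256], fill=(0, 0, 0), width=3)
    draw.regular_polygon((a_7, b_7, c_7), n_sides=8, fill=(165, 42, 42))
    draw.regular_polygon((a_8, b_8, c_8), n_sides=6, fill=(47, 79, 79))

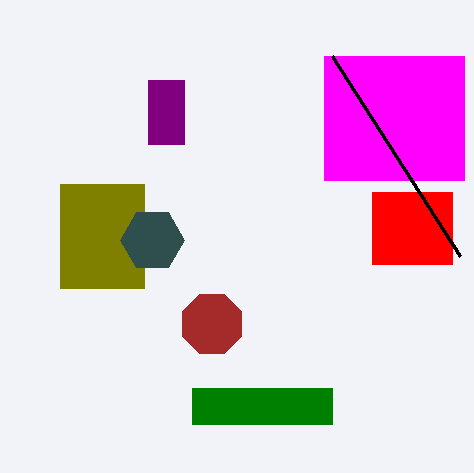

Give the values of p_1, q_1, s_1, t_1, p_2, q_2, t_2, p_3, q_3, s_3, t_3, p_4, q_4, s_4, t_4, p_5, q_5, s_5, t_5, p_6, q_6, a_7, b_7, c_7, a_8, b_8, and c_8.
p_1 = 192
q_1 = 388
s_1 = 332
t_1 = 424
p_2 = 60
q_2 = 184
t_2 = 288
p_3 = 372
q_3 = 192
s_3 = 452
t_3 = 264
p_4 = 148
q_4 = 80
s_4 = 184
t_4 = 144
p_5 = 324
q_5 = 56
s_5 = 464
t_5 = 180
p_6 = 332
q_6 = 56
a_7 = 212
b_7 = 324
c_7 = 32
a_8 = 152
b_8 = 240
c_8 = 32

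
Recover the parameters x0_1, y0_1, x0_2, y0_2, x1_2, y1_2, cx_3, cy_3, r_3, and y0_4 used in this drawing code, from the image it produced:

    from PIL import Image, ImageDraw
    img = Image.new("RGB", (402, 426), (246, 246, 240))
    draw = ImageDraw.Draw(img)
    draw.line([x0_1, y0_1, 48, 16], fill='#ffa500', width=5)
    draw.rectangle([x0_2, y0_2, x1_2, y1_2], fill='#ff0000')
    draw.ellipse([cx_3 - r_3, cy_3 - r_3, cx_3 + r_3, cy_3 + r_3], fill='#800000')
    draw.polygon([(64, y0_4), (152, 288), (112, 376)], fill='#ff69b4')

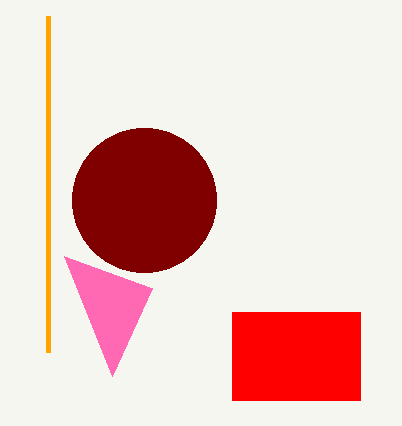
x0_1 = 48; y0_1 = 352; x0_2 = 232; y0_2 = 312; x1_2 = 360; y1_2 = 400; cx_3 = 144; cy_3 = 200; r_3 = 72; y0_4 = 256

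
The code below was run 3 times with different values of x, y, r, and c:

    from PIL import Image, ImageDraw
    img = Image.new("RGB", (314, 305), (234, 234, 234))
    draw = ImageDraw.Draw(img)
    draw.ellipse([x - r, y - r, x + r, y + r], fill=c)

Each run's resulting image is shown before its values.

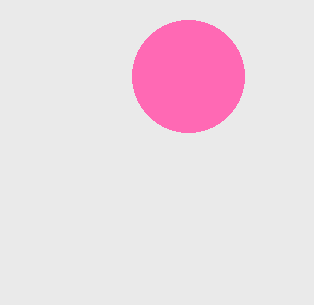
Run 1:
x = 188; y = 76; r = 56; c = 'hotpink'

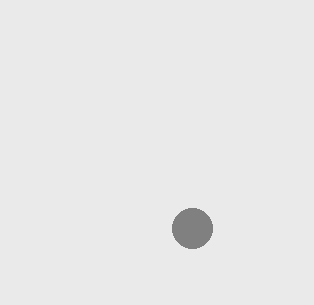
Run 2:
x = 192
y = 228
r = 20
c = 'gray'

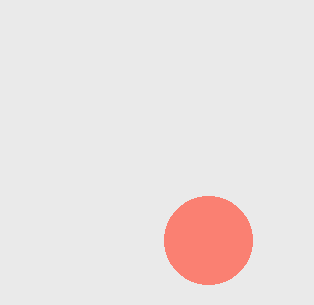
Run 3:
x = 208, y = 240, r = 44, c = 'salmon'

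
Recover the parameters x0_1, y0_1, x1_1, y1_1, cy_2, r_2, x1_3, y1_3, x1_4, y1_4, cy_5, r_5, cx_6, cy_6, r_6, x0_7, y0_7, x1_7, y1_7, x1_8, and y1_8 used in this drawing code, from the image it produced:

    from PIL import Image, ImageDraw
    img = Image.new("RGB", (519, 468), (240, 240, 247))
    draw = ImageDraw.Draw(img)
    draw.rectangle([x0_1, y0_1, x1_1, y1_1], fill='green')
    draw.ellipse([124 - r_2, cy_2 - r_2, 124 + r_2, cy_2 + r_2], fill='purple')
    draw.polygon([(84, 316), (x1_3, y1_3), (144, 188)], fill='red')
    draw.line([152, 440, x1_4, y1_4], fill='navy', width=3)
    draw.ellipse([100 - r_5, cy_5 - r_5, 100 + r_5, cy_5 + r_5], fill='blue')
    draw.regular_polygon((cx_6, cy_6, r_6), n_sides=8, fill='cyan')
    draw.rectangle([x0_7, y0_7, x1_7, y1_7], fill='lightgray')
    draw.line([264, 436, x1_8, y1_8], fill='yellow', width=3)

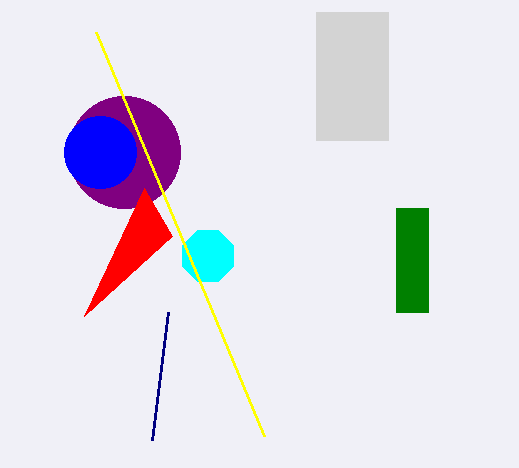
x0_1 = 396
y0_1 = 208
x1_1 = 428
y1_1 = 312
cy_2 = 152
r_2 = 56
x1_3 = 172
y1_3 = 236
x1_4 = 168
y1_4 = 312
cy_5 = 152
r_5 = 36
cx_6 = 208
cy_6 = 256
r_6 = 28
x0_7 = 316
y0_7 = 12
x1_7 = 388
y1_7 = 140
x1_8 = 96
y1_8 = 32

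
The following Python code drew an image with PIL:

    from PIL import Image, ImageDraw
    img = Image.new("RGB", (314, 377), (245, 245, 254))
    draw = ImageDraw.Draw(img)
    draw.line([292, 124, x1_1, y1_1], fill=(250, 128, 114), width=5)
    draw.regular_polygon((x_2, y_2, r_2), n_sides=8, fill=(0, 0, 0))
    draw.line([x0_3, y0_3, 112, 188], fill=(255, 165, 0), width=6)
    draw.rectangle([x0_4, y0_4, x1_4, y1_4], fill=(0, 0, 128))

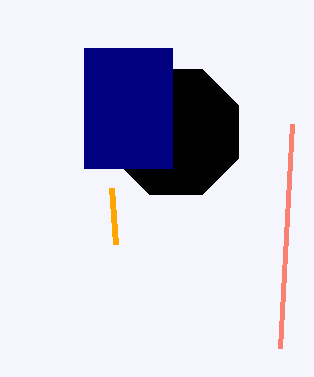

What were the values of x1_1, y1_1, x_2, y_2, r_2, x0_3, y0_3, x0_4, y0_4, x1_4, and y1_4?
x1_1 = 280, y1_1 = 348, x_2 = 176, y_2 = 132, r_2 = 68, x0_3 = 116, y0_3 = 244, x0_4 = 84, y0_4 = 48, x1_4 = 172, y1_4 = 168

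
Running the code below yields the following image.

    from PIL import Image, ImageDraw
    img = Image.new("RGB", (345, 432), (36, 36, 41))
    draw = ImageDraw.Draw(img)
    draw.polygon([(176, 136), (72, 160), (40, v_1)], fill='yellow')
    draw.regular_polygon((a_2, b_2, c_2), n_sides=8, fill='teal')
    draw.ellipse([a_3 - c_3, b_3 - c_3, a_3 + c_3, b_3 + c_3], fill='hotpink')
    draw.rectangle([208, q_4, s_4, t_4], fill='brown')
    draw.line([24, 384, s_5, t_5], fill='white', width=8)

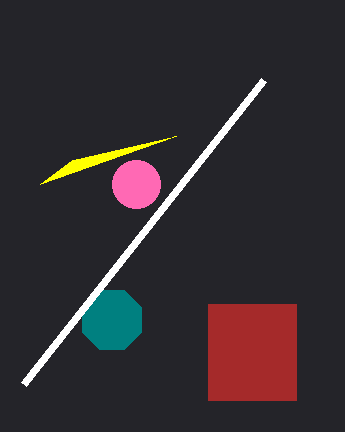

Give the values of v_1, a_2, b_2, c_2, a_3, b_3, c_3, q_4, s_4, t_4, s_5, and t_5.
v_1 = 184, a_2 = 112, b_2 = 320, c_2 = 32, a_3 = 136, b_3 = 184, c_3 = 24, q_4 = 304, s_4 = 296, t_4 = 400, s_5 = 264, t_5 = 80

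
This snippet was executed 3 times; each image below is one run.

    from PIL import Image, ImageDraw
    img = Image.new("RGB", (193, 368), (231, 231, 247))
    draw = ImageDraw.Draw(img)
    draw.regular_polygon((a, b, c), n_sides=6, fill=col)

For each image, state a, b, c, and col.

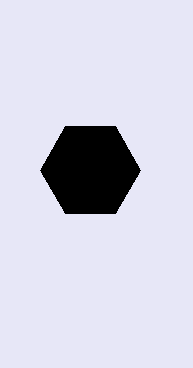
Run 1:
a = 90
b = 170
c = 50
col = 'black'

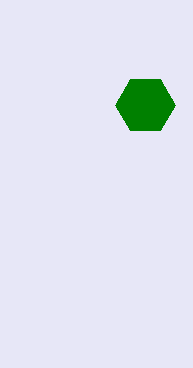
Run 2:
a = 145
b = 105
c = 30
col = 'green'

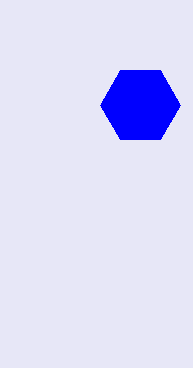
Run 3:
a = 140
b = 105
c = 40
col = 'blue'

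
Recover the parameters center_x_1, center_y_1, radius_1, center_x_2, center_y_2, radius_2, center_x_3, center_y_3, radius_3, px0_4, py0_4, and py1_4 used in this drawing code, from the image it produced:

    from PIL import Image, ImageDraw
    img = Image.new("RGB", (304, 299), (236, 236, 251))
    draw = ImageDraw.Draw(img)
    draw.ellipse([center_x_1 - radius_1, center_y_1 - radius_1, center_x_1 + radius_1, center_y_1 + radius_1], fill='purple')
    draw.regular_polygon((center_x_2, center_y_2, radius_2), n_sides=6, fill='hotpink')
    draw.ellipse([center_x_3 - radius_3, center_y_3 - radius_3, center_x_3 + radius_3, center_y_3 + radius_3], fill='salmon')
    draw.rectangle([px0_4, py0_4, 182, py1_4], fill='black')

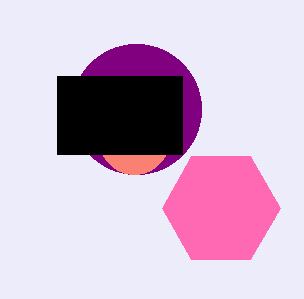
center_x_1 = 136
center_y_1 = 109
radius_1 = 65
center_x_2 = 221
center_y_2 = 208
radius_2 = 59
center_x_3 = 134
center_y_3 = 139
radius_3 = 35
px0_4 = 57
py0_4 = 76
py1_4 = 154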